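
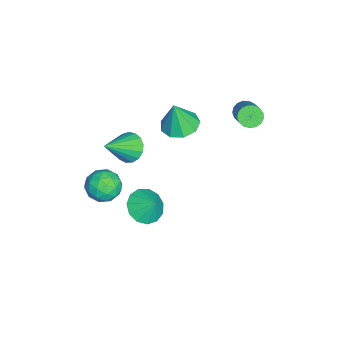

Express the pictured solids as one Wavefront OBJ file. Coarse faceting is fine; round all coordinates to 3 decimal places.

v -2.186 -2.002 -0.471
v -1.449 -1.708 -0.935
v -0.914 -3.078 0.871
v -1.51 -1.398 -0.628
v -1.727 -1.227 -0.285
v -2.049 -1.233 0.015
v -2.402 -1.415 0.204
v -2.706 -1.732 0.239
v -2.891 -2.11 0.111
v -2.915 -2.464 -0.151
v -2.772 -2.712 -0.485
v -2.494 -2.797 -0.817
v -2.147 -2.7 -1.069
v -1.808 -2.443 -1.184
v -1.556 -2.085 -1.136
v -0.231 -0.916 -3.37
v 0.65 -0.704 -3.939
v 0.231 -0.264 -2.41
v 0.262 -0.258 -4.055
v -0.283 -0.02 -3.953
v -0.812 -0.067 -3.667
v -1.156 -0.384 -3.286
v -1.207 -0.869 -2.932
v -0.948 -1.37 -2.718
v -0.461 -1.726 -2.71
v 0.098 -1.825 -2.912
v 0.553 -1.636 -3.26
v 0.758 -1.218 -3.642
v -3.833 3.779 1.639
v -3.41 3.481 1.212
v -1.765 3.864 2.575
v -2.187 4.161 3.001
v -3.407 3.788 1.122
v -1.762 4.171 2.484
v -3.501 4.094 1.15
v -1.856 4.477 2.512
v -3.671 4.327 1.289
v -2.026 4.71 2.652
v -3.878 4.434 1.509
v -2.233 4.817 2.872
v -4.075 4.392 1.759
v -2.429 4.774 3.121
v -4.216 4.208 1.981
v -2.571 4.591 3.343
v -4.269 3.927 2.125
v -2.624 4.31 3.487
v -4.223 3.611 2.157
v -2.578 3.994 3.519
v -4.087 3.334 2.071
v -2.441 3.717 3.433
v -3.893 3.159 1.886
v -2.247 3.541 3.248
v -3.685 3.125 1.644
v -2.039 3.508 3.006
v -3.511 3.241 1.401
v -1.865 3.624 2.763
v -2.95 0.532 1.099
v -1.95 0.848 1.04
v -2.75 0.228 2.861
v -2.377 1.408 1.185
v -3.071 1.558 1.289
v -3.709 1.228 1.305
v -3.992 0.573 1.224
v -3.787 -0.102 1.084
v -3.191 -0.479 0.951
v -2.482 -0.383 0.887
v -1.992 0.141 0.922
v 0.94 -2.976 0.792
v 1.402 -2.224 1.261
v 2.218 -3.156 -0.181
v 2.68 -2.404 0.288
v 2.529 -3.27 0.762
v 1.739 -3.159 1.363
v 1.881 -2.221 -0.283
v 1.091 -2.11 0.318
v 1.984 -1.758 0.596
v 2.384 -2.407 1.242
v 1.236 -2.973 -0.162
v 1.636 -3.622 0.484
v 1.059 -2.584 1.112
v 2.561 -2.796 -0.032
v 2.472 -3.305 0.247
v 2.744 -2.863 0.522
v 1.257 -3.134 1.172
v 1.529 -2.692 1.447
v 2.191 -3.307 1.154
v 2.091 -2.688 -0.367
v 2.363 -2.246 -0.092
v 0.876 -2.517 0.558
v 1.148 -2.075 0.833
v 1.429 -2.073 -0.074
v 1.673 -1.868 0.997
v 2.424 -1.974 0.425
v 1.954 -1.866 0.089
v 1.49 -1.801 0.443
v 1.908 -2.25 1.376
v 2.659 -2.355 0.804
v 2.57 -2.865 1.083
v 2.106 -2.799 1.436
v 2.25 -1.975 0.985
v 0.961 -3.025 0.276
v 1.712 -3.13 -0.296
v 1.514 -2.581 -0.356
v 1.05 -2.515 -0.003
v 1.196 -3.406 0.655
v 1.947 -3.512 0.083
v 2.13 -3.579 0.637
v 1.666 -3.514 0.991
v 1.37 -3.405 0.095
f 2 1 4
f 2 4 3
f 4 1 5
f 4 5 3
f 5 1 6
f 5 6 3
f 6 1 7
f 6 7 3
f 7 1 8
f 7 8 3
f 8 1 9
f 8 9 3
f 9 1 10
f 9 10 3
f 10 1 11
f 10 11 3
f 11 1 12
f 11 12 3
f 12 1 13
f 12 13 3
f 13 1 14
f 13 14 3
f 14 1 15
f 14 15 3
f 15 1 2
f 15 2 3
f 17 16 19
f 17 19 18
f 19 16 20
f 19 20 18
f 20 16 21
f 20 21 18
f 21 16 22
f 21 22 18
f 22 16 23
f 22 23 18
f 23 16 24
f 23 24 18
f 24 16 25
f 24 25 18
f 25 16 26
f 25 26 18
f 26 16 27
f 26 27 18
f 27 16 28
f 27 28 18
f 28 16 17
f 28 17 18
f 30 29 33
f 30 33 31
f 31 33 34
f 31 34 32
f 33 29 35
f 33 35 34
f 34 35 36
f 34 36 32
f 35 29 37
f 35 37 36
f 36 37 38
f 36 38 32
f 37 29 39
f 37 39 38
f 38 39 40
f 38 40 32
f 39 29 41
f 39 41 40
f 40 41 42
f 40 42 32
f 41 29 43
f 41 43 42
f 42 43 44
f 42 44 32
f 43 29 45
f 43 45 44
f 44 45 46
f 44 46 32
f 45 29 47
f 45 47 46
f 46 47 48
f 46 48 32
f 47 29 49
f 47 49 48
f 48 49 50
f 48 50 32
f 49 29 51
f 49 51 50
f 50 51 52
f 50 52 32
f 51 29 53
f 51 53 52
f 52 53 54
f 52 54 32
f 53 29 55
f 53 55 54
f 54 55 56
f 54 56 32
f 55 29 30
f 55 30 56
f 56 30 31
f 56 31 32
f 58 57 60
f 58 60 59
f 60 57 61
f 60 61 59
f 61 57 62
f 61 62 59
f 62 57 63
f 62 63 59
f 63 57 64
f 63 64 59
f 64 57 65
f 64 65 59
f 65 57 66
f 65 66 59
f 66 57 67
f 66 67 59
f 67 57 58
f 67 58 59
f 68 105 84
f 105 79 108
f 84 108 73
f 105 108 84
f 68 84 80
f 84 73 85
f 80 85 69
f 84 85 80
f 68 80 89
f 80 69 90
f 89 90 75
f 80 90 89
f 68 89 101
f 89 75 104
f 101 104 78
f 89 104 101
f 68 101 105
f 101 78 109
f 105 109 79
f 101 109 105
f 69 85 96
f 85 73 99
f 96 99 77
f 85 99 96
f 73 108 86
f 108 79 107
f 86 107 72
f 108 107 86
f 79 109 106
f 109 78 102
f 106 102 70
f 109 102 106
f 78 104 103
f 104 75 91
f 103 91 74
f 104 91 103
f 75 90 95
f 90 69 92
f 95 92 76
f 90 92 95
f 71 97 83
f 97 77 98
f 83 98 72
f 97 98 83
f 71 83 81
f 83 72 82
f 81 82 70
f 83 82 81
f 71 81 88
f 81 70 87
f 88 87 74
f 81 87 88
f 71 88 93
f 88 74 94
f 93 94 76
f 88 94 93
f 71 93 97
f 93 76 100
f 97 100 77
f 93 100 97
f 72 98 86
f 98 77 99
f 86 99 73
f 98 99 86
f 70 82 106
f 82 72 107
f 106 107 79
f 82 107 106
f 74 87 103
f 87 70 102
f 103 102 78
f 87 102 103
f 76 94 95
f 94 74 91
f 95 91 75
f 94 91 95
f 77 100 96
f 100 76 92
f 96 92 69
f 100 92 96



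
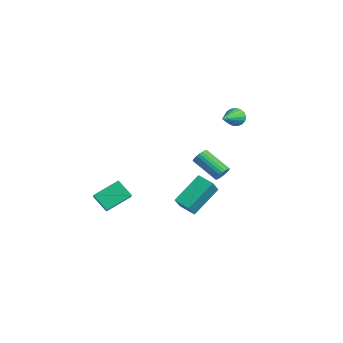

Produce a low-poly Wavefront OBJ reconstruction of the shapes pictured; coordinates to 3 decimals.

v 0.279 -0.916 -1.117
v -0.106 0.763 0.152
v -0.27 -0.281 -2.123
v -0.655 1.398 -0.854
v 1.195 -0.518 -1.366
v 0.81 1.161 -0.097
v 0.646 0.117 -2.372
v 0.261 1.796 -1.103
v -2.188 -3.83 -2.554
v -3.029 -4.217 -1.729
v -2.128 -2.343 -1.797
v -2.969 -2.73 -0.971
v -0.991 -4.37 -1.589
v -1.832 -4.757 -0.763
v -0.931 -2.883 -0.831
v -1.772 -3.27 -0.006
v -0.142 2.294 -0.225
v 0.153 2.275 0.226
v -1.283 1.627 1.137
v -1.578 1.646 0.685
v 0.073 2.469 0.238
v -1.363 1.821 1.149
v -0.04 2.637 0.179
v -1.476 1.989 1.09
v -0.169 2.753 0.059
v -1.605 2.104 0.969
v -0.293 2.798 -0.105
v -1.729 2.15 0.806
v -0.395 2.767 -0.287
v -1.831 2.119 0.624
v -0.458 2.664 -0.46
v -1.894 2.016 0.451
v -0.473 2.505 -0.597
v -1.909 1.856 0.314
v -0.437 2.313 -0.677
v -1.873 1.665 0.234
v -0.357 2.119 -0.689
v -1.793 1.471 0.222
v -0.244 1.951 -0.63
v -1.68 1.303 0.281
v -0.115 1.836 -0.509
v -1.551 1.187 0.401
v 0.009 1.79 -0.346
v -1.427 1.142 0.565
v 0.111 1.821 -0.164
v -1.325 1.173 0.747
v 0.174 1.924 0.009
v -1.262 1.276 0.92
v 0.189 2.084 0.146
v -1.247 1.435 1.057
v -1.723 3.961 3.059
v -1.463 4.373 3.458
v -0.637 2.499 3.861
v -1.706 4.273 3.606
v -1.953 4.102 3.628
v -2.148 3.898 3.52
v -2.245 3.709 3.307
v -2.222 3.577 3.036
v -2.086 3.533 2.771
v -1.866 3.588 2.572
v -1.613 3.727 2.484
v -1.386 3.92 2.528
v -1.236 4.123 2.694
v -1.198 4.288 2.943
v -1.28 4.378 3.219
f 2 4 1
f 5 2 1
f 1 4 3
f 3 5 1
f 2 8 4
f 6 2 5
f 6 8 2
f 4 8 3
f 7 5 3
f 3 8 7
f 7 6 5
f 8 6 7
f 10 12 9
f 13 10 9
f 9 12 11
f 11 13 9
f 10 16 12
f 14 10 13
f 14 16 10
f 12 16 11
f 15 13 11
f 11 16 15
f 15 14 13
f 16 14 15
f 18 17 21
f 18 21 19
f 19 21 22
f 19 22 20
f 21 17 23
f 21 23 22
f 22 23 24
f 22 24 20
f 23 17 25
f 23 25 24
f 24 25 26
f 24 26 20
f 25 17 27
f 25 27 26
f 26 27 28
f 26 28 20
f 27 17 29
f 27 29 28
f 28 29 30
f 28 30 20
f 29 17 31
f 29 31 30
f 30 31 32
f 30 32 20
f 31 17 33
f 31 33 32
f 32 33 34
f 32 34 20
f 33 17 35
f 33 35 34
f 34 35 36
f 34 36 20
f 35 17 37
f 35 37 36
f 36 37 38
f 36 38 20
f 37 17 39
f 37 39 38
f 38 39 40
f 38 40 20
f 39 17 41
f 39 41 40
f 40 41 42
f 40 42 20
f 41 17 43
f 41 43 42
f 42 43 44
f 42 44 20
f 43 17 45
f 43 45 44
f 44 45 46
f 44 46 20
f 45 17 47
f 45 47 46
f 46 47 48
f 46 48 20
f 47 17 49
f 47 49 48
f 48 49 50
f 48 50 20
f 49 17 18
f 49 18 50
f 50 18 19
f 50 19 20
f 52 51 54
f 52 54 53
f 54 51 55
f 54 55 53
f 55 51 56
f 55 56 53
f 56 51 57
f 56 57 53
f 57 51 58
f 57 58 53
f 58 51 59
f 58 59 53
f 59 51 60
f 59 60 53
f 60 51 61
f 60 61 53
f 61 51 62
f 61 62 53
f 62 51 63
f 62 63 53
f 63 51 64
f 63 64 53
f 64 51 65
f 64 65 53
f 65 51 52
f 65 52 53



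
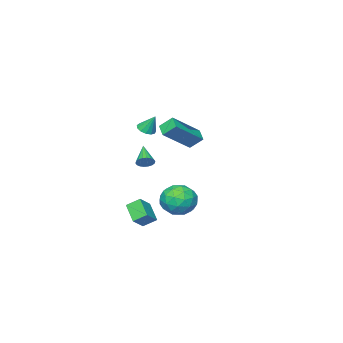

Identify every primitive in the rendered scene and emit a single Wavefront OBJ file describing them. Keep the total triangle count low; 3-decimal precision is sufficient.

v 1.86 -0.469 4.04
v 1.481 0.121 4.682
v 0.178 -0.182 2.782
v -0.201 0.408 3.424
v 2.241 0.172 3.676
v 1.862 0.762 4.318
v 0.559 0.459 2.418
v 0.18 1.049 3.06
v 1.267 -2.111 0.877
v 1.504 -2.505 0.635
v 0.553 -3.009 1.643
v 1.644 -2.463 0.814
v 1.709 -2.352 1.006
v 1.687 -2.192 1.172
v 1.581 -2.016 1.28
v 1.414 -1.859 1.307
v 1.217 -1.752 1.25
v 1.03 -1.716 1.119
v 0.89 -1.758 0.939
v 0.824 -1.87 0.747
v 0.846 -2.029 0.581
v 0.952 -2.205 0.473
v 1.12 -2.362 0.446
v 1.317 -2.469 0.503
v 1.063 -1.456 -3.208
v 0.626 -2.443 -2.448
v 1.904 -1.329 -2.559
v 1.467 -2.315 -1.799
v 1.533 -2.045 -3.701
v 1.096 -3.031 -2.941
v 2.374 -1.917 -3.052
v 1.937 -2.904 -2.292
v 1.277 -2.019 3.316
v 1.791 -2.158 3.454
v 1.163 -1.461 4.304
v 1.811 -1.887 3.303
v 1.661 -1.659 3.157
v 1.39 -1.544 3.061
v 1.082 -1.581 3.046
v 0.837 -1.756 3.117
v 0.731 -2.015 3.251
v 0.799 -2.275 3.405
v 1.018 -2.453 3.531
v 1.32 -2.494 3.589
v 1.608 -2.384 3.56
v -1.677 -2.124 -2.734
v -1.211 -2.695 -3.597
v -3.029 -3.365 -2.643
v -2.563 -3.936 -3.506
v -2.044 -3.908 -2.496
v -1.208 -3.142 -2.552
v -3.032 -2.918 -3.688
v -2.196 -2.152 -3.744
v -2.048 -3.187 -4.186
v -1.437 -3.799 -3.45
v -2.803 -2.261 -2.79
v -2.192 -2.873 -2.054
v -1.325 -2.301 -3.173
v -2.915 -3.759 -3.067
v -2.61 -3.743 -2.473
v -2.335 -4.079 -2.98
v -1.324 -2.563 -2.559
v -1.049 -2.899 -3.067
v -1.539 -3.612 -2.42
v -3.191 -3.161 -3.173
v -2.916 -3.497 -3.681
v -1.905 -1.981 -3.26
v -1.63 -2.317 -3.767
v -2.701 -2.448 -3.82
v -1.543 -2.925 -4.027
v -2.338 -3.655 -3.974
v -2.614 -3.057 -4.08
v -2.122 -2.606 -4.113
v -1.184 -3.285 -3.594
v -1.978 -4.015 -3.541
v -1.673 -3.998 -2.947
v -1.182 -3.547 -2.98
v -1.676 -3.574 -3.941
v -2.262 -2.045 -2.699
v -3.056 -2.775 -2.646
v -3.058 -2.513 -3.26
v -2.567 -2.062 -3.293
v -1.902 -2.405 -2.266
v -2.697 -3.135 -2.213
v -2.118 -3.454 -2.127
v -1.626 -3.003 -2.16
v -2.564 -2.486 -2.299
f 2 4 1
f 5 2 1
f 1 4 3
f 3 5 1
f 2 8 4
f 6 2 5
f 6 8 2
f 4 8 3
f 7 5 3
f 3 8 7
f 7 6 5
f 8 6 7
f 10 9 12
f 10 12 11
f 12 9 13
f 12 13 11
f 13 9 14
f 13 14 11
f 14 9 15
f 14 15 11
f 15 9 16
f 15 16 11
f 16 9 17
f 16 17 11
f 17 9 18
f 17 18 11
f 18 9 19
f 18 19 11
f 19 9 20
f 19 20 11
f 20 9 21
f 20 21 11
f 21 9 22
f 21 22 11
f 22 9 23
f 22 23 11
f 23 9 24
f 23 24 11
f 24 9 10
f 24 10 11
f 26 28 25
f 29 26 25
f 25 28 27
f 27 29 25
f 26 32 28
f 30 26 29
f 30 32 26
f 28 32 27
f 31 29 27
f 27 32 31
f 31 30 29
f 32 30 31
f 34 33 36
f 34 36 35
f 36 33 37
f 36 37 35
f 37 33 38
f 37 38 35
f 38 33 39
f 38 39 35
f 39 33 40
f 39 40 35
f 40 33 41
f 40 41 35
f 41 33 42
f 41 42 35
f 42 33 43
f 42 43 35
f 43 33 44
f 43 44 35
f 44 33 45
f 44 45 35
f 45 33 34
f 45 34 35
f 46 83 62
f 83 57 86
f 62 86 51
f 83 86 62
f 46 62 58
f 62 51 63
f 58 63 47
f 62 63 58
f 46 58 67
f 58 47 68
f 67 68 53
f 58 68 67
f 46 67 79
f 67 53 82
f 79 82 56
f 67 82 79
f 46 79 83
f 79 56 87
f 83 87 57
f 79 87 83
f 47 63 74
f 63 51 77
f 74 77 55
f 63 77 74
f 51 86 64
f 86 57 85
f 64 85 50
f 86 85 64
f 57 87 84
f 87 56 80
f 84 80 48
f 87 80 84
f 56 82 81
f 82 53 69
f 81 69 52
f 82 69 81
f 53 68 73
f 68 47 70
f 73 70 54
f 68 70 73
f 49 75 61
f 75 55 76
f 61 76 50
f 75 76 61
f 49 61 59
f 61 50 60
f 59 60 48
f 61 60 59
f 49 59 66
f 59 48 65
f 66 65 52
f 59 65 66
f 49 66 71
f 66 52 72
f 71 72 54
f 66 72 71
f 49 71 75
f 71 54 78
f 75 78 55
f 71 78 75
f 50 76 64
f 76 55 77
f 64 77 51
f 76 77 64
f 48 60 84
f 60 50 85
f 84 85 57
f 60 85 84
f 52 65 81
f 65 48 80
f 81 80 56
f 65 80 81
f 54 72 73
f 72 52 69
f 73 69 53
f 72 69 73
f 55 78 74
f 78 54 70
f 74 70 47
f 78 70 74



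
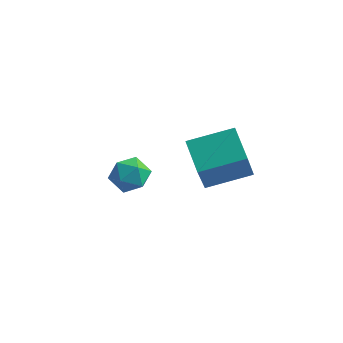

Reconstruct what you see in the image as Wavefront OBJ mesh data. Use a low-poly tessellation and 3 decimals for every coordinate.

v 0.988 -1.594 1.588
v 1.131 -2.532 3.222
v 0.125 -0.672 2.192
v 0.268 -1.61 3.827
v 2.352 -0.61 2.033
v 2.495 -1.548 3.668
v 1.489 0.312 2.638
v 1.632 -0.626 4.272
v -2.601 0.421 0.386
v -1.916 0.274 -0.06
v -3.244 -0.554 -0.28
v -2.559 -0.701 -0.726
v -2.576 -0.888 0.084
v -2.179 -0.286 0.495
v -2.981 0.006 -0.835
v -2.584 0.608 -0.424
v -2.151 0.017 -0.814
v -1.9 -0.536 -0.246
v -3.26 0.256 -0.094
v -3.009 -0.297 0.474
f 2 4 1
f 5 2 1
f 1 4 3
f 3 5 1
f 2 8 4
f 6 2 5
f 6 8 2
f 4 8 3
f 7 5 3
f 3 8 7
f 7 6 5
f 8 6 7
f 9 20 14
f 9 14 10
f 9 10 16
f 9 16 19
f 9 19 20
f 10 14 18
f 14 20 13
f 20 19 11
f 19 16 15
f 16 10 17
f 12 18 13
f 12 13 11
f 12 11 15
f 12 15 17
f 12 17 18
f 13 18 14
f 11 13 20
f 15 11 19
f 17 15 16
f 18 17 10



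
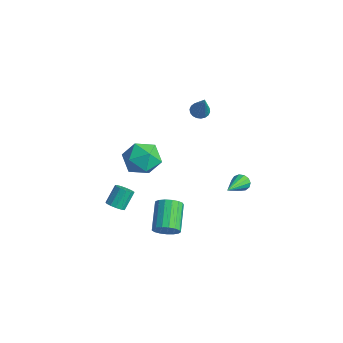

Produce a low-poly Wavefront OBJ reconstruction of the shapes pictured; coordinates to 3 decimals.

v 1.874 4.049 -2.42
v 2.258 4.073 -2.799
v 2.886 2.391 -1.5
v 2.35 4.255 -2.573
v 2.29 4.371 -2.298
v 2.099 4.385 -2.062
v 1.836 4.293 -1.94
v 1.585 4.123 -1.97
v 1.426 3.93 -2.143
v 1.409 3.775 -2.404
v 1.54 3.707 -2.671
v 1.777 3.748 -2.857
v 2.045 3.884 -2.905
v -0.973 3.374 1.983
v -0.559 3.157 1.693
v 0.013 2.966 3.697
v -0.495 3.392 1.712
v -0.525 3.624 1.784
v -0.644 3.806 1.896
v -0.828 3.903 2.025
v -1.041 3.895 2.146
v -1.24 3.784 2.234
v -1.387 3.592 2.272
v -1.451 3.357 2.253
v -1.421 3.125 2.181
v -1.302 2.942 2.069
v -1.118 2.846 1.94
v -0.905 2.854 1.819
v -0.706 2.965 1.731
v -1.262 -1.893 -3.672
v -0.761 -1.639 -3.766
v -0.976 -0.873 -2.841
v -1.478 -1.127 -2.748
v -0.976 -1.483 -3.946
v -1.192 -0.716 -3.021
v -1.282 -1.457 -4.039
v -1.498 -0.691 -3.114
v -1.582 -1.57 -4.015
v -1.798 -0.803 -3.091
v -1.78 -1.785 -3.883
v -1.996 -1.019 -2.959
v -1.814 -2.035 -3.684
v -2.03 -1.268 -2.759
v -1.672 -2.239 -3.481
v -1.888 -1.473 -2.557
v -1.401 -2.334 -3.339
v -1.616 -1.568 -2.414
v -1.085 -2.289 -3.302
v -1.3 -1.523 -2.378
v -0.825 -2.118 -3.384
v -1.041 -1.352 -2.459
v -0.704 -1.876 -3.556
v -0.92 -1.109 -2.632
v 1.884 -2.484 3.865
v 2.612 -1.983 3.239
v 3.028 -3.777 4.161
v 3.756 -3.276 3.535
v 3.479 -2.85 4.491
v 2.772 -2.05 4.308
v 2.868 -3.71 3.092
v 2.161 -2.91 2.909
v 3.22 -2.74 2.761
v 3.598 -2.209 3.626
v 2.042 -3.551 3.774
v 2.42 -3.02 4.639
v 3.906 -2.188 -1.675
v 4.443 -1.994 -1.204
v 3.311 -1.017 -0.315
v 2.774 -1.212 -0.785
v 4.458 -1.747 -1.457
v 3.326 -0.77 -0.568
v 4.347 -1.6 -1.76
v 3.215 -0.623 -0.87
v 4.135 -1.589 -2.043
v 3.002 -0.612 -1.153
v 3.87 -1.714 -2.242
v 2.738 -0.737 -1.352
v 3.613 -1.949 -2.311
v 2.481 -0.972 -1.421
v 3.424 -2.238 -2.234
v 2.292 -1.261 -1.345
v 3.345 -2.516 -2.029
v 2.213 -1.539 -1.14
v 3.395 -2.719 -1.743
v 2.262 -1.742 -0.854
v 3.562 -2.8 -1.441
v 2.429 -1.823 -0.552
v 3.807 -2.742 -1.193
v 2.675 -1.765 -0.304
v 4.076 -2.556 -1.055
v 2.943 -1.579 -0.166
v 4.305 -2.286 -1.059
v 3.173 -1.309 -0.17
f 2 1 4
f 2 4 3
f 4 1 5
f 4 5 3
f 5 1 6
f 5 6 3
f 6 1 7
f 6 7 3
f 7 1 8
f 7 8 3
f 8 1 9
f 8 9 3
f 9 1 10
f 9 10 3
f 10 1 11
f 10 11 3
f 11 1 12
f 11 12 3
f 12 1 13
f 12 13 3
f 13 1 2
f 13 2 3
f 15 14 17
f 15 17 16
f 17 14 18
f 17 18 16
f 18 14 19
f 18 19 16
f 19 14 20
f 19 20 16
f 20 14 21
f 20 21 16
f 21 14 22
f 21 22 16
f 22 14 23
f 22 23 16
f 23 14 24
f 23 24 16
f 24 14 25
f 24 25 16
f 25 14 26
f 25 26 16
f 26 14 27
f 26 27 16
f 27 14 28
f 27 28 16
f 28 14 29
f 28 29 16
f 29 14 15
f 29 15 16
f 31 30 34
f 31 34 32
f 32 34 35
f 32 35 33
f 34 30 36
f 34 36 35
f 35 36 37
f 35 37 33
f 36 30 38
f 36 38 37
f 37 38 39
f 37 39 33
f 38 30 40
f 38 40 39
f 39 40 41
f 39 41 33
f 40 30 42
f 40 42 41
f 41 42 43
f 41 43 33
f 42 30 44
f 42 44 43
f 43 44 45
f 43 45 33
f 44 30 46
f 44 46 45
f 45 46 47
f 45 47 33
f 46 30 48
f 46 48 47
f 47 48 49
f 47 49 33
f 48 30 50
f 48 50 49
f 49 50 51
f 49 51 33
f 50 30 52
f 50 52 51
f 51 52 53
f 51 53 33
f 52 30 31
f 52 31 53
f 53 31 32
f 53 32 33
f 54 65 59
f 54 59 55
f 54 55 61
f 54 61 64
f 54 64 65
f 55 59 63
f 59 65 58
f 65 64 56
f 64 61 60
f 61 55 62
f 57 63 58
f 57 58 56
f 57 56 60
f 57 60 62
f 57 62 63
f 58 63 59
f 56 58 65
f 60 56 64
f 62 60 61
f 63 62 55
f 67 66 70
f 67 70 68
f 68 70 71
f 68 71 69
f 70 66 72
f 70 72 71
f 71 72 73
f 71 73 69
f 72 66 74
f 72 74 73
f 73 74 75
f 73 75 69
f 74 66 76
f 74 76 75
f 75 76 77
f 75 77 69
f 76 66 78
f 76 78 77
f 77 78 79
f 77 79 69
f 78 66 80
f 78 80 79
f 79 80 81
f 79 81 69
f 80 66 82
f 80 82 81
f 81 82 83
f 81 83 69
f 82 66 84
f 82 84 83
f 83 84 85
f 83 85 69
f 84 66 86
f 84 86 85
f 85 86 87
f 85 87 69
f 86 66 88
f 86 88 87
f 87 88 89
f 87 89 69
f 88 66 90
f 88 90 89
f 89 90 91
f 89 91 69
f 90 66 92
f 90 92 91
f 91 92 93
f 91 93 69
f 92 66 67
f 92 67 93
f 93 67 68
f 93 68 69



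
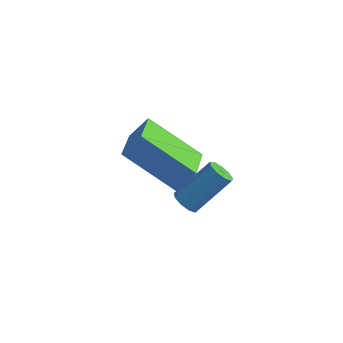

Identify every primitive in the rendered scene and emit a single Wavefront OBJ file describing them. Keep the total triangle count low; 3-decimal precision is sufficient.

v -1.184 -2.501 3.08
v -2.999 -2.567 4.285
v -1.591 -1.082 2.545
v -3.406 -1.148 3.75
v -0.714 -2.092 3.81
v -2.529 -2.158 5.015
v -1.121 -0.673 3.275
v -2.936 -0.739 4.48
v -1.826 -0.368 0.09
v -1.449 -0.29 -0.244
v -0.597 0.646 0.935
v -0.974 0.568 1.27
v -1.688 -0.037 -0.272
v -0.835 0.899 0.907
v -1.991 0.061 -0.131
v -1.139 0.997 1.049
v -2.217 -0.041 0.114
v -1.365 0.894 1.294
v -2.261 -0.297 0.348
v -1.408 0.639 1.527
v -2.101 -0.585 0.461
v -1.248 0.35 1.641
v -1.812 -0.772 0.401
v -0.96 0.163 1.58
v -1.53 -0.77 0.195
v -0.678 0.166 1.375
v -1.387 -0.579 -0.06
v -0.535 0.356 1.12
f 2 4 1
f 5 2 1
f 1 4 3
f 3 5 1
f 2 8 4
f 6 2 5
f 6 8 2
f 4 8 3
f 7 5 3
f 3 8 7
f 7 6 5
f 8 6 7
f 10 9 13
f 10 13 11
f 11 13 14
f 11 14 12
f 13 9 15
f 13 15 14
f 14 15 16
f 14 16 12
f 15 9 17
f 15 17 16
f 16 17 18
f 16 18 12
f 17 9 19
f 17 19 18
f 18 19 20
f 18 20 12
f 19 9 21
f 19 21 20
f 20 21 22
f 20 22 12
f 21 9 23
f 21 23 22
f 22 23 24
f 22 24 12
f 23 9 25
f 23 25 24
f 24 25 26
f 24 26 12
f 25 9 27
f 25 27 26
f 26 27 28
f 26 28 12
f 27 9 10
f 27 10 28
f 28 10 11
f 28 11 12



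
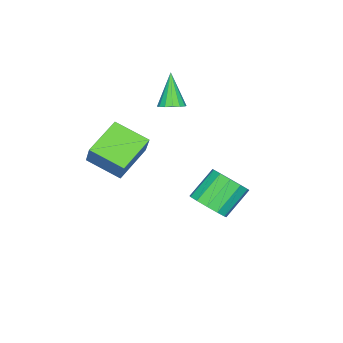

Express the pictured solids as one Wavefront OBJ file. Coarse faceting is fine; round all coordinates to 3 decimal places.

v -0.876 0.852 -1.681
v -0.114 1.211 -1.038
v -1.422 1.727 0.224
v -2.184 1.368 -0.419
v -0.269 1.67 -1.387
v -1.577 2.186 -0.125
v -0.617 1.869 -1.83
v -1.926 2.386 -0.567
v -1.048 1.745 -2.225
v -2.356 2.262 -0.963
v -1.423 1.338 -2.448
v -2.732 1.855 -1.185
v -1.625 0.776 -2.427
v -2.934 1.293 -1.165
v -1.589 0.238 -2.17
v -2.898 0.755 -0.907
v -1.327 -0.105 -1.757
v -2.635 0.412 -0.495
v -0.921 -0.144 -1.321
v -2.229 0.373 -0.058
v -0.501 0.133 -0.998
v -1.809 0.649 0.264
v -0.2 0.638 -0.893
v -1.508 1.154 0.369
v 3.091 -1.496 2.084
v 3.192 -3.227 2.784
v 1.177 -1.289 2.872
v 1.278 -3.02 3.572
v 3.662 -0.96 3.328
v 3.763 -2.691 4.028
v 1.748 -0.753 4.116
v 1.849 -2.484 4.816
v -3.116 -2.321 2.96
v -2.742 -2.913 2.964
v -3.984 -2.859 4.68
v -2.538 -2.673 3.142
v -2.489 -2.338 3.272
v -2.608 -1.999 3.318
v -2.863 -1.746 3.268
v -3.185 -1.647 3.136
v -3.489 -1.729 2.957
v -3.693 -1.97 2.778
v -3.743 -2.305 2.649
v -3.624 -2.644 2.603
v -3.369 -2.897 2.652
v -3.046 -2.995 2.785
f 2 1 5
f 2 5 3
f 3 5 6
f 3 6 4
f 5 1 7
f 5 7 6
f 6 7 8
f 6 8 4
f 7 1 9
f 7 9 8
f 8 9 10
f 8 10 4
f 9 1 11
f 9 11 10
f 10 11 12
f 10 12 4
f 11 1 13
f 11 13 12
f 12 13 14
f 12 14 4
f 13 1 15
f 13 15 14
f 14 15 16
f 14 16 4
f 15 1 17
f 15 17 16
f 16 17 18
f 16 18 4
f 17 1 19
f 17 19 18
f 18 19 20
f 18 20 4
f 19 1 21
f 19 21 20
f 20 21 22
f 20 22 4
f 21 1 23
f 21 23 22
f 22 23 24
f 22 24 4
f 23 1 2
f 23 2 24
f 24 2 3
f 24 3 4
f 26 28 25
f 29 26 25
f 25 28 27
f 27 29 25
f 26 32 28
f 30 26 29
f 30 32 26
f 28 32 27
f 31 29 27
f 27 32 31
f 31 30 29
f 32 30 31
f 34 33 36
f 34 36 35
f 36 33 37
f 36 37 35
f 37 33 38
f 37 38 35
f 38 33 39
f 38 39 35
f 39 33 40
f 39 40 35
f 40 33 41
f 40 41 35
f 41 33 42
f 41 42 35
f 42 33 43
f 42 43 35
f 43 33 44
f 43 44 35
f 44 33 45
f 44 45 35
f 45 33 46
f 45 46 35
f 46 33 34
f 46 34 35



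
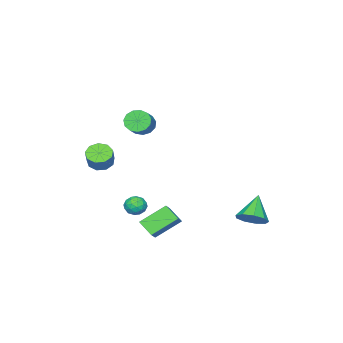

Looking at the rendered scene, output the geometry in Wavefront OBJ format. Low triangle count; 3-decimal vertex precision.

v 3.215 -3.77 -0.044
v 3.956 -4.088 -0.37
v 4.606 -3.629 0.658
v 3.865 -3.31 0.984
v 3.871 -3.532 -0.564
v 4.52 -3.073 0.464
v 3.479 -3.087 -0.515
v 4.128 -2.628 0.513
v 2.963 -2.962 -0.246
v 3.613 -2.502 0.783
v 2.566 -3.214 0.118
v 3.215 -2.755 1.146
v 2.472 -3.726 0.406
v 3.122 -3.267 1.434
v 2.726 -4.259 0.483
v 3.376 -3.8 1.512
v 3.209 -4.563 0.314
v 3.859 -4.103 1.342
v 3.695 -4.495 -0.023
v 4.345 -4.036 1.005
v 2.79 2.307 -3.584
v 2.63 1.236 -2.883
v 3.494 2.588 -2.995
v 3.334 1.517 -2.294
v 4.146 1.343 -4.746
v 3.986 0.272 -4.045
v 4.85 1.624 -4.157
v 4.69 0.553 -3.456
v -1.84 4.119 -4.647
v -1.173 3.362 -4.292
v -3.18 3.621 -3.193
v -1.037 3.995 -3.951
v -1.277 4.686 -3.935
v -1.78 5.112 -4.252
v -2.311 5.074 -4.755
v -2.622 4.589 -5.207
v -2.566 3.885 -5.397
v -2.17 3.29 -5.237
v -1.62 3.083 -4.8
v 2.324 -1.244 -3.902
v 2.733 -1.851 -4.195
v 1.427 -2.049 -3.485
v 1.836 -2.656 -3.778
v 2.113 -2.257 -3.157
v 2.667 -1.759 -3.414
v 1.493 -2.141 -4.266
v 2.047 -1.643 -4.523
v 2.219 -2.405 -4.419
v 2.603 -2.477 -3.734
v 1.557 -1.423 -3.946
v 1.941 -1.495 -3.261
v 2.607 -1.477 -4.085
v 1.553 -2.423 -3.595
v 1.715 -2.189 -3.23
v 1.956 -2.546 -3.402
v 2.569 -1.423 -3.627
v 2.809 -1.78 -3.799
v 2.445 -2.018 -3.188
v 1.351 -2.12 -3.881
v 1.591 -2.477 -4.053
v 2.204 -1.354 -4.278
v 2.445 -1.711 -4.45
v 1.715 -1.882 -4.492
v 2.546 -2.16 -4.389
v 2.018 -2.633 -4.144
v 1.817 -2.33 -4.431
v 2.143 -2.037 -4.582
v 2.771 -2.202 -3.986
v 2.244 -2.675 -3.741
v 2.407 -2.44 -3.376
v 2.732 -2.148 -3.528
v 2.469 -2.528 -4.118
v 1.916 -1.225 -3.939
v 1.389 -1.698 -3.694
v 1.428 -1.752 -4.152
v 1.753 -1.46 -4.304
v 2.142 -1.267 -3.536
v 1.614 -1.74 -3.291
v 2.017 -1.863 -3.098
v 2.343 -1.57 -3.249
v 1.691 -1.372 -3.562
v 2.084 -1.341 3.39
v 2.622 -1.873 2.981
v 3.715 -1.35 3.742
v 3.176 -0.819 4.15
v 2.609 -1.465 2.72
v 3.701 -0.942 3.48
v 2.429 -1.018 2.672
v 3.521 -0.495 3.432
v 2.139 -0.673 2.851
v 3.232 -0.151 3.611
v 1.832 -0.541 3.202
v 2.924 -0.018 3.962
v 1.605 -0.662 3.612
v 2.697 -0.14 4.372
v 1.529 -1 3.952
v 2.622 -0.477 4.712
v 1.63 -1.445 4.113
v 2.723 -0.923 4.873
v 1.875 -1.858 4.045
v 2.968 -1.335 4.805
v 2.186 -2.107 3.769
v 3.279 -1.584 4.529
v 2.465 -2.112 3.372
v 3.557 -1.59 4.133
f 2 1 5
f 2 5 3
f 3 5 6
f 3 6 4
f 5 1 7
f 5 7 6
f 6 7 8
f 6 8 4
f 7 1 9
f 7 9 8
f 8 9 10
f 8 10 4
f 9 1 11
f 9 11 10
f 10 11 12
f 10 12 4
f 11 1 13
f 11 13 12
f 12 13 14
f 12 14 4
f 13 1 15
f 13 15 14
f 14 15 16
f 14 16 4
f 15 1 17
f 15 17 16
f 16 17 18
f 16 18 4
f 17 1 19
f 17 19 18
f 18 19 20
f 18 20 4
f 19 1 2
f 19 2 20
f 20 2 3
f 20 3 4
f 22 24 21
f 25 22 21
f 21 24 23
f 23 25 21
f 22 28 24
f 26 22 25
f 26 28 22
f 24 28 23
f 27 25 23
f 23 28 27
f 27 26 25
f 28 26 27
f 30 29 32
f 30 32 31
f 32 29 33
f 32 33 31
f 33 29 34
f 33 34 31
f 34 29 35
f 34 35 31
f 35 29 36
f 35 36 31
f 36 29 37
f 36 37 31
f 37 29 38
f 37 38 31
f 38 29 39
f 38 39 31
f 39 29 30
f 39 30 31
f 40 77 56
f 77 51 80
f 56 80 45
f 77 80 56
f 40 56 52
f 56 45 57
f 52 57 41
f 56 57 52
f 40 52 61
f 52 41 62
f 61 62 47
f 52 62 61
f 40 61 73
f 61 47 76
f 73 76 50
f 61 76 73
f 40 73 77
f 73 50 81
f 77 81 51
f 73 81 77
f 41 57 68
f 57 45 71
f 68 71 49
f 57 71 68
f 45 80 58
f 80 51 79
f 58 79 44
f 80 79 58
f 51 81 78
f 81 50 74
f 78 74 42
f 81 74 78
f 50 76 75
f 76 47 63
f 75 63 46
f 76 63 75
f 47 62 67
f 62 41 64
f 67 64 48
f 62 64 67
f 43 69 55
f 69 49 70
f 55 70 44
f 69 70 55
f 43 55 53
f 55 44 54
f 53 54 42
f 55 54 53
f 43 53 60
f 53 42 59
f 60 59 46
f 53 59 60
f 43 60 65
f 60 46 66
f 65 66 48
f 60 66 65
f 43 65 69
f 65 48 72
f 69 72 49
f 65 72 69
f 44 70 58
f 70 49 71
f 58 71 45
f 70 71 58
f 42 54 78
f 54 44 79
f 78 79 51
f 54 79 78
f 46 59 75
f 59 42 74
f 75 74 50
f 59 74 75
f 48 66 67
f 66 46 63
f 67 63 47
f 66 63 67
f 49 72 68
f 72 48 64
f 68 64 41
f 72 64 68
f 83 82 86
f 83 86 84
f 84 86 87
f 84 87 85
f 86 82 88
f 86 88 87
f 87 88 89
f 87 89 85
f 88 82 90
f 88 90 89
f 89 90 91
f 89 91 85
f 90 82 92
f 90 92 91
f 91 92 93
f 91 93 85
f 92 82 94
f 92 94 93
f 93 94 95
f 93 95 85
f 94 82 96
f 94 96 95
f 95 96 97
f 95 97 85
f 96 82 98
f 96 98 97
f 97 98 99
f 97 99 85
f 98 82 100
f 98 100 99
f 99 100 101
f 99 101 85
f 100 82 102
f 100 102 101
f 101 102 103
f 101 103 85
f 102 82 104
f 102 104 103
f 103 104 105
f 103 105 85
f 104 82 83
f 104 83 105
f 105 83 84
f 105 84 85



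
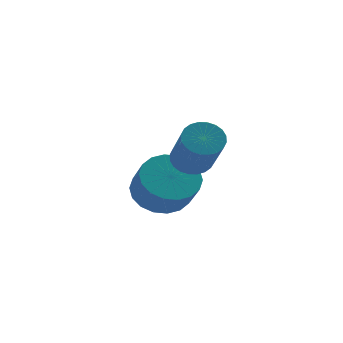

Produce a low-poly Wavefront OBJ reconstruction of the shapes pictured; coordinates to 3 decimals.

v -3.131 0.051 -0.289
v -2.506 0.737 0.134
v -2.184 -0.124 1.053
v -2.809 -0.811 0.629
v -2.9 0.815 0.345
v -2.578 -0.046 1.264
v -3.34 0.741 0.431
v -3.017 -0.12 1.35
v -3.738 0.531 0.374
v -3.416 -0.33 1.293
v -4.017 0.226 0.186
v -3.694 -0.635 1.105
v -4.119 -0.114 -0.097
v -3.797 -0.975 0.822
v -4.026 -0.422 -0.417
v -3.704 -1.283 0.502
v -3.756 -0.636 -0.713
v -3.434 -1.497 0.206
v -3.362 -0.714 -0.924
v -3.04 -1.575 -0.005
v -2.923 -0.64 -1.01
v -2.6 -1.501 -0.091
v -2.524 -0.43 -0.953
v -2.202 -1.291 -0.034
v -2.246 -0.125 -0.765
v -1.923 -0.986 0.154
v -2.143 0.215 -0.482
v -1.821 -0.646 0.437
v -2.236 0.523 -0.162
v -1.914 -0.338 0.757
v -2.176 -2.38 1.979
v -1.523 -2.194 2.017
v -1.191 -3.634 3.32
v -1.844 -3.82 3.281
v -1.631 -2.046 2.209
v -1.298 -3.486 3.512
v -1.821 -1.948 2.366
v -1.489 -3.388 3.668
v -2.066 -1.916 2.464
v -1.734 -3.356 3.766
v -2.327 -1.955 2.487
v -1.995 -3.395 3.79
v -2.566 -2.058 2.434
v -2.233 -3.498 3.736
v -2.745 -2.211 2.311
v -2.412 -3.651 3.614
v -2.837 -2.389 2.138
v -2.505 -3.829 3.44
v -2.829 -2.566 1.94
v -2.497 -4.006 3.243
v -2.722 -2.714 1.748
v -2.389 -4.154 3.051
v -2.531 -2.812 1.592
v -2.199 -4.252 2.894
v -2.286 -2.844 1.494
v -1.954 -4.284 2.796
v -2.025 -2.805 1.47
v -1.693 -4.245 2.773
v -1.787 -2.702 1.524
v -1.454 -4.142 2.826
v -1.608 -2.549 1.646
v -1.275 -3.989 2.949
v -1.515 -2.371 1.82
v -1.183 -3.811 3.122
f 2 1 5
f 2 5 3
f 3 5 6
f 3 6 4
f 5 1 7
f 5 7 6
f 6 7 8
f 6 8 4
f 7 1 9
f 7 9 8
f 8 9 10
f 8 10 4
f 9 1 11
f 9 11 10
f 10 11 12
f 10 12 4
f 11 1 13
f 11 13 12
f 12 13 14
f 12 14 4
f 13 1 15
f 13 15 14
f 14 15 16
f 14 16 4
f 15 1 17
f 15 17 16
f 16 17 18
f 16 18 4
f 17 1 19
f 17 19 18
f 18 19 20
f 18 20 4
f 19 1 21
f 19 21 20
f 20 21 22
f 20 22 4
f 21 1 23
f 21 23 22
f 22 23 24
f 22 24 4
f 23 1 25
f 23 25 24
f 24 25 26
f 24 26 4
f 25 1 27
f 25 27 26
f 26 27 28
f 26 28 4
f 27 1 29
f 27 29 28
f 28 29 30
f 28 30 4
f 29 1 2
f 29 2 30
f 30 2 3
f 30 3 4
f 32 31 35
f 32 35 33
f 33 35 36
f 33 36 34
f 35 31 37
f 35 37 36
f 36 37 38
f 36 38 34
f 37 31 39
f 37 39 38
f 38 39 40
f 38 40 34
f 39 31 41
f 39 41 40
f 40 41 42
f 40 42 34
f 41 31 43
f 41 43 42
f 42 43 44
f 42 44 34
f 43 31 45
f 43 45 44
f 44 45 46
f 44 46 34
f 45 31 47
f 45 47 46
f 46 47 48
f 46 48 34
f 47 31 49
f 47 49 48
f 48 49 50
f 48 50 34
f 49 31 51
f 49 51 50
f 50 51 52
f 50 52 34
f 51 31 53
f 51 53 52
f 52 53 54
f 52 54 34
f 53 31 55
f 53 55 54
f 54 55 56
f 54 56 34
f 55 31 57
f 55 57 56
f 56 57 58
f 56 58 34
f 57 31 59
f 57 59 58
f 58 59 60
f 58 60 34
f 59 31 61
f 59 61 60
f 60 61 62
f 60 62 34
f 61 31 63
f 61 63 62
f 62 63 64
f 62 64 34
f 63 31 32
f 63 32 64
f 64 32 33
f 64 33 34



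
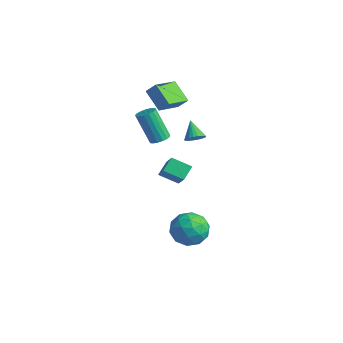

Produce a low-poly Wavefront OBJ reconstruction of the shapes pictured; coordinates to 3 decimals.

v -1.205 1.56 0.397
v -0.781 1.424 0.842
v -2.075 1.88 1.323
v -0.734 1.678 0.798
v -0.769 1.912 0.685
v -0.879 2.085 0.522
v -1.046 2.167 0.337
v -1.24 2.144 0.163
v -1.428 2.021 0.029
v -1.578 1.818 -0.041
v -1.663 1.57 -0.036
v -1.669 1.321 0.044
v -1.595 1.113 0.185
v -1.453 0.982 0.363
v -1.269 0.952 0.547
v -1.074 1.026 0.704
v -0.901 1.193 0.809
v 2.301 -1.08 -3.005
v 3.448 -1.199 -2.768
v 2.332 -2.721 -3.972
v 3.479 -2.84 -3.735
v 2.685 -2.942 -2.871
v 2.666 -1.927 -2.273
v 3.114 -1.993 -4.467
v 3.095 -0.978 -3.869
v 3.951 -1.763 -3.671
v 3.686 -2.349 -2.685
v 2.094 -1.571 -4.055
v 1.829 -2.157 -3.069
v 2.872 -0.995 -2.801
v 2.908 -2.925 -3.939
v 2.441 -2.984 -3.431
v 3.116 -3.054 -3.291
v 2.412 -1.424 -2.511
v 3.087 -1.493 -2.371
v 2.638 -2.518 -2.432
v 2.693 -2.427 -4.369
v 3.368 -2.496 -4.229
v 2.664 -0.866 -3.449
v 3.339 -0.936 -3.309
v 3.142 -1.402 -4.308
v 3.842 -1.397 -3.193
v 3.86 -2.361 -3.762
v 3.645 -1.863 -4.192
v 3.634 -1.267 -3.84
v 3.686 -1.741 -2.613
v 3.704 -2.706 -3.182
v 3.237 -2.766 -2.674
v 3.226 -2.169 -2.322
v 3.981 -2.073 -3.144
v 2.076 -1.214 -3.558
v 2.094 -2.179 -4.127
v 2.554 -1.751 -4.418
v 2.543 -1.154 -4.066
v 1.92 -1.559 -2.978
v 1.938 -2.523 -3.547
v 2.146 -2.653 -2.9
v 2.135 -2.057 -2.548
v 1.799 -1.847 -3.596
v -0.476 -1.436 1.902
v 0.063 -1.63 2.112
v -0.785 -1.978 3.968
v -1.324 -1.784 3.758
v 0.065 -1.343 2.166
v -0.782 -1.691 4.023
v -0.056 -1.078 2.161
v -0.903 -1.425 4.017
v -0.274 -0.894 2.096
v -1.121 -1.242 3.952
v -0.538 -0.835 1.986
v -1.385 -1.183 3.843
v -0.788 -0.914 1.857
v -1.635 -1.261 3.714
v -0.967 -1.112 1.739
v -1.814 -1.459 3.595
v -1.033 -1.384 1.658
v -1.88 -1.732 3.514
v -0.972 -1.669 1.632
v -1.819 -2.016 3.489
v -0.797 -1.9 1.669
v -1.644 -2.247 3.525
v -0.549 -2.025 1.758
v -1.396 -2.372 3.615
v -0.284 -2.015 1.881
v -1.131 -2.362 3.738
v -0.063 -1.872 2.009
v -0.911 -2.22 3.865
v 2.612 -3.836 1.662
v 2.383 -3.128 2.252
v 3.459 -3.138 1.153
v 3.23 -2.43 1.743
v 3.97 -4.51 2.997
v 3.741 -3.802 3.587
v 4.817 -3.812 2.488
v 4.588 -3.104 3.078
v -3.173 -0.414 4.039
v -2.661 -0.095 4.693
v -3.549 1.202 3.547
v -3.036 1.52 4.201
v -1.944 -0.42 3.079
v -1.431 -0.102 3.733
v -2.319 1.195 2.587
v -1.807 1.514 3.241
f 2 1 4
f 2 4 3
f 4 1 5
f 4 5 3
f 5 1 6
f 5 6 3
f 6 1 7
f 6 7 3
f 7 1 8
f 7 8 3
f 8 1 9
f 8 9 3
f 9 1 10
f 9 10 3
f 10 1 11
f 10 11 3
f 11 1 12
f 11 12 3
f 12 1 13
f 12 13 3
f 13 1 14
f 13 14 3
f 14 1 15
f 14 15 3
f 15 1 16
f 15 16 3
f 16 1 17
f 16 17 3
f 17 1 2
f 17 2 3
f 18 55 34
f 55 29 58
f 34 58 23
f 55 58 34
f 18 34 30
f 34 23 35
f 30 35 19
f 34 35 30
f 18 30 39
f 30 19 40
f 39 40 25
f 30 40 39
f 18 39 51
f 39 25 54
f 51 54 28
f 39 54 51
f 18 51 55
f 51 28 59
f 55 59 29
f 51 59 55
f 19 35 46
f 35 23 49
f 46 49 27
f 35 49 46
f 23 58 36
f 58 29 57
f 36 57 22
f 58 57 36
f 29 59 56
f 59 28 52
f 56 52 20
f 59 52 56
f 28 54 53
f 54 25 41
f 53 41 24
f 54 41 53
f 25 40 45
f 40 19 42
f 45 42 26
f 40 42 45
f 21 47 33
f 47 27 48
f 33 48 22
f 47 48 33
f 21 33 31
f 33 22 32
f 31 32 20
f 33 32 31
f 21 31 38
f 31 20 37
f 38 37 24
f 31 37 38
f 21 38 43
f 38 24 44
f 43 44 26
f 38 44 43
f 21 43 47
f 43 26 50
f 47 50 27
f 43 50 47
f 22 48 36
f 48 27 49
f 36 49 23
f 48 49 36
f 20 32 56
f 32 22 57
f 56 57 29
f 32 57 56
f 24 37 53
f 37 20 52
f 53 52 28
f 37 52 53
f 26 44 45
f 44 24 41
f 45 41 25
f 44 41 45
f 27 50 46
f 50 26 42
f 46 42 19
f 50 42 46
f 61 60 64
f 61 64 62
f 62 64 65
f 62 65 63
f 64 60 66
f 64 66 65
f 65 66 67
f 65 67 63
f 66 60 68
f 66 68 67
f 67 68 69
f 67 69 63
f 68 60 70
f 68 70 69
f 69 70 71
f 69 71 63
f 70 60 72
f 70 72 71
f 71 72 73
f 71 73 63
f 72 60 74
f 72 74 73
f 73 74 75
f 73 75 63
f 74 60 76
f 74 76 75
f 75 76 77
f 75 77 63
f 76 60 78
f 76 78 77
f 77 78 79
f 77 79 63
f 78 60 80
f 78 80 79
f 79 80 81
f 79 81 63
f 80 60 82
f 80 82 81
f 81 82 83
f 81 83 63
f 82 60 84
f 82 84 83
f 83 84 85
f 83 85 63
f 84 60 86
f 84 86 85
f 85 86 87
f 85 87 63
f 86 60 61
f 86 61 87
f 87 61 62
f 87 62 63
f 89 91 88
f 92 89 88
f 88 91 90
f 90 92 88
f 89 95 91
f 93 89 92
f 93 95 89
f 91 95 90
f 94 92 90
f 90 95 94
f 94 93 92
f 95 93 94
f 97 99 96
f 100 97 96
f 96 99 98
f 98 100 96
f 97 103 99
f 101 97 100
f 101 103 97
f 99 103 98
f 102 100 98
f 98 103 102
f 102 101 100
f 103 101 102



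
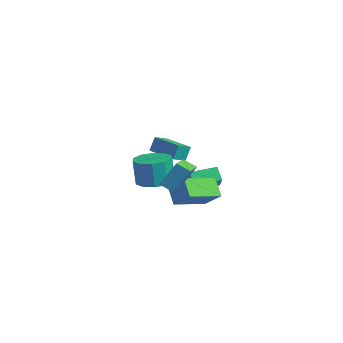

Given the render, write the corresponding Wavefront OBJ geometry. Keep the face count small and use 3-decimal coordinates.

v -4.397 0.661 -0.128
v -4.498 1.055 0.796
v -4.651 1.56 -0.539
v -4.751 1.954 0.386
v -2.509 1.186 -0.146
v -2.609 1.58 0.779
v -2.762 2.085 -0.556
v -2.863 2.479 0.368
v -0.096 -1.192 -0.278
v 0.986 -1.055 -0.135
v 0.778 -1.131 1.52
v -0.304 -1.268 1.378
v 0.696 -0.441 -0.144
v 0.487 -0.516 1.512
v 0.103 -0.113 -0.203
v -0.105 -0.188 1.452
v -0.565 -0.198 -0.292
v -0.774 -0.273 1.364
v -1.055 -0.662 -0.374
v -1.263 -0.738 1.281
v -1.178 -1.329 -0.42
v -1.386 -1.405 1.235
v -0.887 -1.944 -0.412
v -1.096 -2.019 1.244
v -0.295 -2.272 -0.352
v -0.503 -2.347 1.303
v 0.374 -2.187 -0.264
v 0.165 -2.262 1.392
v 0.863 -1.722 -0.181
v 0.655 -1.798 1.474
v 2.495 -1.888 1.13
v 2.828 -1.067 2.593
v 3.095 -1.395 0.717
v 3.428 -0.574 2.18
v 3.432 -2.786 1.42
v 3.765 -1.965 2.883
v 4.032 -2.293 1.007
v 4.365 -1.472 2.47
v 0.663 -0.832 -0.413
v 1.707 -0.423 0.554
v 0.385 1.241 -0.991
v 1.429 1.65 -0.024
v 1.591 -0.97 -1.356
v 2.635 -0.561 -0.389
v 1.313 1.103 -1.934
v 2.357 1.512 -0.967
v -1.445 1.511 -1.224
v -0.603 1.19 -0.358
v -1.086 3.034 -1.009
v -0.245 2.714 -0.142
v -0.755 1.446 -1.918
v 0.086 1.126 -1.051
v -0.397 2.97 -1.702
v 0.445 2.649 -0.836
f 2 4 1
f 5 2 1
f 1 4 3
f 3 5 1
f 2 8 4
f 6 2 5
f 6 8 2
f 4 8 3
f 7 5 3
f 3 8 7
f 7 6 5
f 8 6 7
f 10 9 13
f 10 13 11
f 11 13 14
f 11 14 12
f 13 9 15
f 13 15 14
f 14 15 16
f 14 16 12
f 15 9 17
f 15 17 16
f 16 17 18
f 16 18 12
f 17 9 19
f 17 19 18
f 18 19 20
f 18 20 12
f 19 9 21
f 19 21 20
f 20 21 22
f 20 22 12
f 21 9 23
f 21 23 22
f 22 23 24
f 22 24 12
f 23 9 25
f 23 25 24
f 24 25 26
f 24 26 12
f 25 9 27
f 25 27 26
f 26 27 28
f 26 28 12
f 27 9 29
f 27 29 28
f 28 29 30
f 28 30 12
f 29 9 10
f 29 10 30
f 30 10 11
f 30 11 12
f 32 34 31
f 35 32 31
f 31 34 33
f 33 35 31
f 32 38 34
f 36 32 35
f 36 38 32
f 34 38 33
f 37 35 33
f 33 38 37
f 37 36 35
f 38 36 37
f 40 42 39
f 43 40 39
f 39 42 41
f 41 43 39
f 40 46 42
f 44 40 43
f 44 46 40
f 42 46 41
f 45 43 41
f 41 46 45
f 45 44 43
f 46 44 45
f 48 50 47
f 51 48 47
f 47 50 49
f 49 51 47
f 48 54 50
f 52 48 51
f 52 54 48
f 50 54 49
f 53 51 49
f 49 54 53
f 53 52 51
f 54 52 53



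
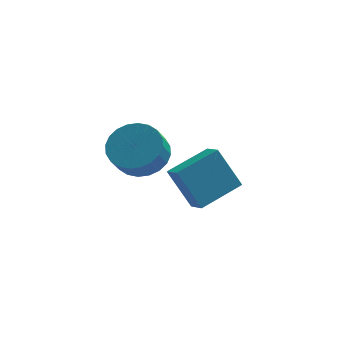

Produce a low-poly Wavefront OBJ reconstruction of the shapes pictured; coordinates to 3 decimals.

v -2.419 0.557 -0.854
v -0.866 1.673 -0.303
v -2.8 1.294 -1.274
v -1.248 2.41 -0.723
v -1.492 0.09 -2.517
v 0.06 1.206 -1.966
v -1.874 0.827 -2.937
v -0.321 1.943 -2.386
v -3.66 -1.784 1.769
v -2.639 -2.067 1.92
v -2.919 -2.638 2.743
v -3.94 -2.356 2.591
v -2.663 -1.721 2.152
v -2.943 -2.292 2.975
v -2.839 -1.384 2.326
v -3.119 -1.956 3.149
v -3.14 -1.109 2.415
v -3.42 -1.68 3.238
v -3.52 -0.936 2.405
v -3.8 -1.507 3.228
v -3.921 -0.893 2.299
v -4.201 -1.464 3.122
v -4.283 -0.985 2.112
v -4.563 -1.556 2.935
v -4.549 -1.199 1.872
v -4.83 -1.77 2.695
v -4.681 -1.502 1.617
v -4.961 -2.073 2.44
v -4.657 -1.848 1.385
v -4.937 -2.419 2.208
v -4.481 -2.184 1.211
v -4.761 -2.756 2.034
v -4.18 -2.46 1.122
v -4.46 -3.031 1.945
v -3.8 -2.633 1.132
v -4.08 -3.204 1.955
v -3.399 -2.676 1.238
v -3.679 -3.247 2.061
v -3.037 -2.584 1.425
v -3.317 -3.155 2.248
v -2.77 -2.37 1.665
v -3.051 -2.941 2.488
f 2 4 1
f 5 2 1
f 1 4 3
f 3 5 1
f 2 8 4
f 6 2 5
f 6 8 2
f 4 8 3
f 7 5 3
f 3 8 7
f 7 6 5
f 8 6 7
f 10 9 13
f 10 13 11
f 11 13 14
f 11 14 12
f 13 9 15
f 13 15 14
f 14 15 16
f 14 16 12
f 15 9 17
f 15 17 16
f 16 17 18
f 16 18 12
f 17 9 19
f 17 19 18
f 18 19 20
f 18 20 12
f 19 9 21
f 19 21 20
f 20 21 22
f 20 22 12
f 21 9 23
f 21 23 22
f 22 23 24
f 22 24 12
f 23 9 25
f 23 25 24
f 24 25 26
f 24 26 12
f 25 9 27
f 25 27 26
f 26 27 28
f 26 28 12
f 27 9 29
f 27 29 28
f 28 29 30
f 28 30 12
f 29 9 31
f 29 31 30
f 30 31 32
f 30 32 12
f 31 9 33
f 31 33 32
f 32 33 34
f 32 34 12
f 33 9 35
f 33 35 34
f 34 35 36
f 34 36 12
f 35 9 37
f 35 37 36
f 36 37 38
f 36 38 12
f 37 9 39
f 37 39 38
f 38 39 40
f 38 40 12
f 39 9 41
f 39 41 40
f 40 41 42
f 40 42 12
f 41 9 10
f 41 10 42
f 42 10 11
f 42 11 12



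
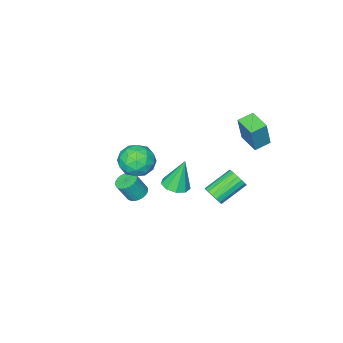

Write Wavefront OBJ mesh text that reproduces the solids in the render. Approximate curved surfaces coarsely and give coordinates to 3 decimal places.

v 2.799 0.198 -1.318
v 3.402 0.109 -1.62
v 3.984 -0.146 -0.384
v 3.381 -0.058 -0.082
v 3.407 0.369 -1.569
v 3.989 0.114 -0.333
v 3.32 0.603 -1.48
v 3.902 0.348 -0.243
v 3.154 0.776 -1.366
v 3.736 0.521 -0.129
v 2.933 0.86 -1.245
v 3.515 0.605 -0.008
v 2.693 0.844 -1.135
v 3.274 0.588 0.102
v 2.468 0.729 -1.053
v 3.049 0.474 0.184
v 2.294 0.533 -1.011
v 2.875 0.278 0.225
v 2.196 0.286 -1.016
v 2.778 0.031 0.22
v 2.191 0.026 -1.067
v 2.773 -0.229 0.169
v 2.278 -0.208 -1.157
v 2.86 -0.463 0.08
v 2.444 -0.381 -1.271
v 3.026 -0.636 -0.034
v 2.665 -0.465 -1.392
v 3.247 -0.72 -0.155
v 2.906 -0.448 -1.502
v 3.487 -0.704 -0.265
v 3.131 -0.334 -1.584
v 3.712 -0.589 -0.347
v 3.305 -0.138 -1.625
v 3.886 -0.393 -0.389
v -1.842 -1.981 -4.573
v -0.968 -1.81 -4.387
v -2.338 -1.719 -2.487
v -1.264 -1.28 -4.524
v -1.831 -1.078 -4.684
v -2.403 -1.299 -4.792
v -2.712 -1.838 -4.798
v -2.615 -2.445 -4.698
v -2.156 -2.835 -4.54
v -1.55 -2.825 -4.397
v -1.081 -2.42 -4.337
v -4.773 1.764 1.229
v -4.285 1.912 3.07
v -4.557 3.136 1.061
v -4.069 3.285 2.902
v -3.771 1.575 0.978
v -3.283 1.724 2.819
v -3.555 2.948 0.81
v -3.067 3.096 2.651
v -1.443 1.823 -2.908
v -1.079 2.159 -2.386
v -2.733 2.433 -1.409
v -3.097 2.097 -1.932
v -1.165 2.413 -2.603
v -2.819 2.686 -1.626
v -1.315 2.531 -2.889
v -2.968 2.805 -1.913
v -1.494 2.488 -3.181
v -3.148 2.761 -2.204
v -1.661 2.292 -3.409
v -3.315 2.566 -2.433
v -1.779 1.989 -3.523
v -3.433 2.262 -2.547
v -1.82 1.648 -3.496
v -3.473 1.921 -2.52
v -1.774 1.347 -3.335
v -3.428 1.62 -2.358
v -1.652 1.155 -3.075
v -3.306 1.429 -2.099
v -1.483 1.116 -2.778
v -3.137 1.39 -1.801
v -1.305 1.24 -2.51
v -2.958 1.513 -1.533
v -1.158 1.497 -2.334
v -2.812 1.77 -1.357
v -1.076 1.828 -2.289
v -2.73 2.102 -1.312
v 3.904 2.313 3.037
v 4.661 1.705 2.468
v 2.719 0.935 2.932
v 3.476 0.327 2.363
v 3.644 0.559 3.451
v 4.376 1.411 3.516
v 3.004 1.229 1.884
v 3.736 2.081 1.949
v 4.105 1.036 1.756
v 4.5 0.622 2.724
v 2.88 2.018 2.676
v 3.275 1.604 3.644
v 4.386 2.13 2.762
v 2.994 0.51 2.638
v 3.092 0.646 3.278
v 3.537 0.289 2.943
v 4.219 1.957 3.378
v 4.664 1.6 3.043
v 4.066 0.926 3.621
v 2.716 1.04 2.357
v 3.161 0.683 2.022
v 3.843 2.351 2.457
v 4.288 1.994 2.122
v 3.314 1.714 1.779
v 4.504 1.379 2.009
v 3.808 0.569 1.947
v 3.531 1.099 1.665
v 3.961 1.6 1.703
v 4.737 1.136 2.578
v 4.041 0.326 2.516
v 4.139 0.462 3.156
v 4.57 0.963 3.194
v 4.41 0.742 2.159
v 3.339 2.314 2.884
v 2.643 1.504 2.822
v 2.81 1.677 2.206
v 3.241 2.178 2.244
v 3.572 2.071 3.453
v 2.876 1.261 3.391
v 3.419 1.04 3.697
v 3.849 1.541 3.735
v 2.97 1.898 3.241
f 2 1 5
f 2 5 3
f 3 5 6
f 3 6 4
f 5 1 7
f 5 7 6
f 6 7 8
f 6 8 4
f 7 1 9
f 7 9 8
f 8 9 10
f 8 10 4
f 9 1 11
f 9 11 10
f 10 11 12
f 10 12 4
f 11 1 13
f 11 13 12
f 12 13 14
f 12 14 4
f 13 1 15
f 13 15 14
f 14 15 16
f 14 16 4
f 15 1 17
f 15 17 16
f 16 17 18
f 16 18 4
f 17 1 19
f 17 19 18
f 18 19 20
f 18 20 4
f 19 1 21
f 19 21 20
f 20 21 22
f 20 22 4
f 21 1 23
f 21 23 22
f 22 23 24
f 22 24 4
f 23 1 25
f 23 25 24
f 24 25 26
f 24 26 4
f 25 1 27
f 25 27 26
f 26 27 28
f 26 28 4
f 27 1 29
f 27 29 28
f 28 29 30
f 28 30 4
f 29 1 31
f 29 31 30
f 30 31 32
f 30 32 4
f 31 1 33
f 31 33 32
f 32 33 34
f 32 34 4
f 33 1 2
f 33 2 34
f 34 2 3
f 34 3 4
f 36 35 38
f 36 38 37
f 38 35 39
f 38 39 37
f 39 35 40
f 39 40 37
f 40 35 41
f 40 41 37
f 41 35 42
f 41 42 37
f 42 35 43
f 42 43 37
f 43 35 44
f 43 44 37
f 44 35 45
f 44 45 37
f 45 35 36
f 45 36 37
f 47 49 46
f 50 47 46
f 46 49 48
f 48 50 46
f 47 53 49
f 51 47 50
f 51 53 47
f 49 53 48
f 52 50 48
f 48 53 52
f 52 51 50
f 53 51 52
f 55 54 58
f 55 58 56
f 56 58 59
f 56 59 57
f 58 54 60
f 58 60 59
f 59 60 61
f 59 61 57
f 60 54 62
f 60 62 61
f 61 62 63
f 61 63 57
f 62 54 64
f 62 64 63
f 63 64 65
f 63 65 57
f 64 54 66
f 64 66 65
f 65 66 67
f 65 67 57
f 66 54 68
f 66 68 67
f 67 68 69
f 67 69 57
f 68 54 70
f 68 70 69
f 69 70 71
f 69 71 57
f 70 54 72
f 70 72 71
f 71 72 73
f 71 73 57
f 72 54 74
f 72 74 73
f 73 74 75
f 73 75 57
f 74 54 76
f 74 76 75
f 75 76 77
f 75 77 57
f 76 54 78
f 76 78 77
f 77 78 79
f 77 79 57
f 78 54 80
f 78 80 79
f 79 80 81
f 79 81 57
f 80 54 55
f 80 55 81
f 81 55 56
f 81 56 57
f 82 119 98
f 119 93 122
f 98 122 87
f 119 122 98
f 82 98 94
f 98 87 99
f 94 99 83
f 98 99 94
f 82 94 103
f 94 83 104
f 103 104 89
f 94 104 103
f 82 103 115
f 103 89 118
f 115 118 92
f 103 118 115
f 82 115 119
f 115 92 123
f 119 123 93
f 115 123 119
f 83 99 110
f 99 87 113
f 110 113 91
f 99 113 110
f 87 122 100
f 122 93 121
f 100 121 86
f 122 121 100
f 93 123 120
f 123 92 116
f 120 116 84
f 123 116 120
f 92 118 117
f 118 89 105
f 117 105 88
f 118 105 117
f 89 104 109
f 104 83 106
f 109 106 90
f 104 106 109
f 85 111 97
f 111 91 112
f 97 112 86
f 111 112 97
f 85 97 95
f 97 86 96
f 95 96 84
f 97 96 95
f 85 95 102
f 95 84 101
f 102 101 88
f 95 101 102
f 85 102 107
f 102 88 108
f 107 108 90
f 102 108 107
f 85 107 111
f 107 90 114
f 111 114 91
f 107 114 111
f 86 112 100
f 112 91 113
f 100 113 87
f 112 113 100
f 84 96 120
f 96 86 121
f 120 121 93
f 96 121 120
f 88 101 117
f 101 84 116
f 117 116 92
f 101 116 117
f 90 108 109
f 108 88 105
f 109 105 89
f 108 105 109
f 91 114 110
f 114 90 106
f 110 106 83
f 114 106 110



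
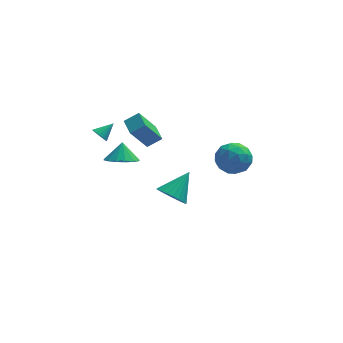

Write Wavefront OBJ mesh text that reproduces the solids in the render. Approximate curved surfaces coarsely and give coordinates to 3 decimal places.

v -4.025 2.54 1.147
v -3.841 2.806 0.69
v -3.215 3.02 1.753
v -4.007 2.966 0.785
v -4.176 3.042 0.951
v -4.316 3.018 1.156
v -4.398 2.9 1.36
v -4.406 2.71 1.521
v -4.338 2.487 1.608
v -4.209 2.274 1.604
v -4.043 2.113 1.51
v -3.874 2.038 1.343
v -3.735 2.061 1.138
v -3.653 2.18 0.935
v -3.645 2.369 0.773
v -3.712 2.593 0.686
v -2.329 2.558 1.221
v -1.475 2.671 1.766
v -2.604 3.689 1.415
v -1.749 3.803 1.96
v -1.351 3.077 -0.42
v -0.496 3.191 0.125
v -1.625 4.209 -0.226
v -0.771 4.322 0.319
v -2.984 -0.474 1.356
v -2.224 0.044 0.989
v -2.896 0.114 2.364
v -2.641 0.316 0.867
v -3.15 0.376 0.875
v -3.614 0.209 1.013
v -3.909 -0.142 1.243
v -3.957 -0.581 1.503
v -3.743 -0.991 1.723
v -3.327 -1.263 1.845
v -2.818 -1.323 1.836
v -2.353 -1.156 1.699
v -2.058 -0.806 1.469
v -2.01 -0.366 1.209
v -0.595 -4.011 1.042
v -0.034 -4.733 1.145
v 0.435 -3.049 2.178
v 0.118 -4.565 0.866
v 0.161 -4.314 0.613
v 0.089 -4.016 0.426
v -0.087 -3.717 0.333
v -0.34 -3.463 0.348
v -0.632 -3.293 0.468
v -0.919 -3.232 0.676
v -1.156 -3.289 0.939
v -1.307 -3.457 1.218
v -1.35 -3.708 1.47
v -1.279 -4.006 1.657
v -1.102 -4.305 1.751
v -0.849 -4.559 1.736
v -0.557 -4.729 1.616
v -0.271 -4.79 1.408
v 3.209 2.245 -1.425
v 4.058 2.407 -0.688
v 2.642 0.793 -0.452
v 3.491 0.955 0.285
v 2.634 1.699 0.233
v 2.985 2.596 -0.368
v 3.715 0.604 -0.772
v 4.066 1.501 -1.373
v 4.371 1.392 -0.284
v 3.703 2.069 0.337
v 2.997 1.131 -1.477
v 2.329 1.808 -0.856
v 3.684 2.453 -1.142
v 3.016 0.747 0.002
v 2.513 1.184 -0.029
v 3.012 1.279 0.404
v 3.053 2.565 -0.954
v 3.552 2.66 -0.521
v 2.715 2.244 0.021
v 3.148 0.54 -0.619
v 3.647 0.635 -0.186
v 3.688 1.921 -1.544
v 4.187 2.016 -1.111
v 3.985 0.956 -1.161
v 4.366 1.952 -0.471
v 4.033 1.099 0.1
v 4.164 0.892 -0.521
v 4.371 1.42 -0.874
v 3.974 2.35 -0.106
v 3.64 1.496 0.465
v 3.137 1.934 0.435
v 3.343 2.461 0.082
v 4.157 1.754 0.131
v 3.06 1.704 -1.605
v 2.726 0.85 -1.034
v 3.357 0.739 -1.222
v 3.563 1.266 -1.575
v 2.667 2.101 -1.24
v 2.334 1.248 -0.669
v 2.329 1.78 -0.266
v 2.536 2.308 -0.619
v 2.543 1.446 -1.271
f 2 1 4
f 2 4 3
f 4 1 5
f 4 5 3
f 5 1 6
f 5 6 3
f 6 1 7
f 6 7 3
f 7 1 8
f 7 8 3
f 8 1 9
f 8 9 3
f 9 1 10
f 9 10 3
f 10 1 11
f 10 11 3
f 11 1 12
f 11 12 3
f 12 1 13
f 12 13 3
f 13 1 14
f 13 14 3
f 14 1 15
f 14 15 3
f 15 1 16
f 15 16 3
f 16 1 2
f 16 2 3
f 18 20 17
f 21 18 17
f 17 20 19
f 19 21 17
f 18 24 20
f 22 18 21
f 22 24 18
f 20 24 19
f 23 21 19
f 19 24 23
f 23 22 21
f 24 22 23
f 26 25 28
f 26 28 27
f 28 25 29
f 28 29 27
f 29 25 30
f 29 30 27
f 30 25 31
f 30 31 27
f 31 25 32
f 31 32 27
f 32 25 33
f 32 33 27
f 33 25 34
f 33 34 27
f 34 25 35
f 34 35 27
f 35 25 36
f 35 36 27
f 36 25 37
f 36 37 27
f 37 25 38
f 37 38 27
f 38 25 26
f 38 26 27
f 40 39 42
f 40 42 41
f 42 39 43
f 42 43 41
f 43 39 44
f 43 44 41
f 44 39 45
f 44 45 41
f 45 39 46
f 45 46 41
f 46 39 47
f 46 47 41
f 47 39 48
f 47 48 41
f 48 39 49
f 48 49 41
f 49 39 50
f 49 50 41
f 50 39 51
f 50 51 41
f 51 39 52
f 51 52 41
f 52 39 53
f 52 53 41
f 53 39 54
f 53 54 41
f 54 39 55
f 54 55 41
f 55 39 56
f 55 56 41
f 56 39 40
f 56 40 41
f 57 94 73
f 94 68 97
f 73 97 62
f 94 97 73
f 57 73 69
f 73 62 74
f 69 74 58
f 73 74 69
f 57 69 78
f 69 58 79
f 78 79 64
f 69 79 78
f 57 78 90
f 78 64 93
f 90 93 67
f 78 93 90
f 57 90 94
f 90 67 98
f 94 98 68
f 90 98 94
f 58 74 85
f 74 62 88
f 85 88 66
f 74 88 85
f 62 97 75
f 97 68 96
f 75 96 61
f 97 96 75
f 68 98 95
f 98 67 91
f 95 91 59
f 98 91 95
f 67 93 92
f 93 64 80
f 92 80 63
f 93 80 92
f 64 79 84
f 79 58 81
f 84 81 65
f 79 81 84
f 60 86 72
f 86 66 87
f 72 87 61
f 86 87 72
f 60 72 70
f 72 61 71
f 70 71 59
f 72 71 70
f 60 70 77
f 70 59 76
f 77 76 63
f 70 76 77
f 60 77 82
f 77 63 83
f 82 83 65
f 77 83 82
f 60 82 86
f 82 65 89
f 86 89 66
f 82 89 86
f 61 87 75
f 87 66 88
f 75 88 62
f 87 88 75
f 59 71 95
f 71 61 96
f 95 96 68
f 71 96 95
f 63 76 92
f 76 59 91
f 92 91 67
f 76 91 92
f 65 83 84
f 83 63 80
f 84 80 64
f 83 80 84
f 66 89 85
f 89 65 81
f 85 81 58
f 89 81 85



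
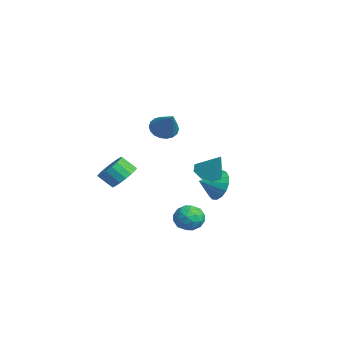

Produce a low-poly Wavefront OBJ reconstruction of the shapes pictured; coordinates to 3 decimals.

v -3.784 -1.471 -2.636
v -3.304 -0.965 -1.962
v -3.616 -1.723 -1.17
v -4.096 -2.229 -1.844
v -3.699 -0.79 -1.95
v -4.011 -1.548 -1.158
v -4.11 -0.75 -2.075
v -4.422 -1.508 -1.283
v -4.457 -0.853 -2.31
v -4.769 -1.611 -1.518
v -4.671 -1.079 -2.61
v -4.983 -1.837 -1.818
v -4.709 -1.382 -2.915
v -5.021 -2.14 -2.123
v -4.564 -1.702 -3.165
v -4.876 -2.461 -2.373
v -4.264 -1.977 -3.31
v -4.576 -2.735 -2.518
v -3.869 -2.152 -3.322
v -4.181 -2.91 -2.53
v -3.458 -2.192 -3.197
v -3.77 -2.95 -2.405
v -3.111 -2.089 -2.962
v -3.423 -2.847 -2.17
v -2.897 -1.863 -2.662
v -3.209 -2.621 -1.87
v -2.859 -1.56 -2.357
v -3.171 -2.318 -1.565
v -3.004 -1.239 -2.107
v -3.316 -1.998 -1.315
v -3.903 3.895 -3.699
v -3.3 4.332 -2.889
v -3.697 2.725 -3.221
v -3.789 4.326 -2.693
v -4.303 4.221 -2.728
v -4.726 4.041 -2.984
v -4.961 3.828 -3.405
v -4.953 3.63 -3.893
v -4.705 3.493 -4.336
v -4.273 3.448 -4.634
v -3.756 3.505 -4.717
v -3.273 3.651 -4.567
v -2.934 3.853 -4.218
v -2.818 4.065 -3.75
v -2.95 4.238 -3.271
v 2.722 1.052 -3.812
v 3.449 1.292 -3.35
v 2.691 -0.212 -3.11
v 3.418 0.028 -2.648
v 2.64 0.443 -2.504
v 2.659 1.224 -2.937
v 3.481 -0.144 -3.523
v 3.5 0.637 -3.956
v 3.918 0.552 -3.171
v 3.397 0.915 -2.541
v 2.743 0.165 -3.919
v 2.222 0.528 -3.289
v 3.088 1.283 -3.642
v 3.052 -0.203 -2.818
v 2.594 0.041 -2.733
v 3.021 0.181 -2.461
v 2.624 1.243 -3.4
v 3.051 1.384 -3.128
v 2.575 0.885 -2.631
v 3.089 -0.304 -3.332
v 3.516 -0.163 -3.06
v 3.119 0.899 -3.999
v 3.546 1.039 -3.727
v 3.565 0.195 -3.829
v 3.791 0.989 -3.265
v 3.773 0.246 -2.853
v 3.81 0.145 -3.367
v 3.821 0.605 -3.622
v 3.485 1.202 -2.895
v 3.467 0.459 -2.483
v 3.009 0.703 -2.398
v 3.021 1.162 -2.653
v 3.761 0.767 -2.79
v 2.673 0.621 -3.977
v 2.655 -0.122 -3.565
v 3.119 -0.082 -3.807
v 3.131 0.377 -4.062
v 2.367 0.834 -3.607
v 2.349 0.091 -3.195
v 2.319 0.475 -2.838
v 2.33 0.935 -3.093
v 2.379 0.313 -3.67
v -1.568 0.259 1.695
v -1.026 0.297 1.068
v -0.112 0.441 2.965
v -1.116 0.652 1.121
v -1.295 0.928 1.287
v -1.529 1.072 1.534
v -1.77 1.055 1.813
v -1.971 0.881 2.069
v -2.093 0.583 2.251
v -2.11 0.221 2.323
v -2.02 -0.133 2.27
v -1.841 -0.41 2.104
v -1.607 -0.554 1.857
v -1.366 -0.537 1.578
v -1.165 -0.363 1.322
v -1.043 -0.065 1.14
v 1.616 1.891 -0.572
v 1.983 2.507 -1.028
v 2.424 2.389 0.752
v 1.423 2.698 -0.758
v 0.976 2.416 -0.379
v 0.903 1.827 -0.113
v 1.248 1.275 -0.117
v 1.808 1.084 -0.387
v 2.256 1.366 -0.766
v 2.328 1.956 -1.032
f 2 1 5
f 2 5 3
f 3 5 6
f 3 6 4
f 5 1 7
f 5 7 6
f 6 7 8
f 6 8 4
f 7 1 9
f 7 9 8
f 8 9 10
f 8 10 4
f 9 1 11
f 9 11 10
f 10 11 12
f 10 12 4
f 11 1 13
f 11 13 12
f 12 13 14
f 12 14 4
f 13 1 15
f 13 15 14
f 14 15 16
f 14 16 4
f 15 1 17
f 15 17 16
f 16 17 18
f 16 18 4
f 17 1 19
f 17 19 18
f 18 19 20
f 18 20 4
f 19 1 21
f 19 21 20
f 20 21 22
f 20 22 4
f 21 1 23
f 21 23 22
f 22 23 24
f 22 24 4
f 23 1 25
f 23 25 24
f 24 25 26
f 24 26 4
f 25 1 27
f 25 27 26
f 26 27 28
f 26 28 4
f 27 1 29
f 27 29 28
f 28 29 30
f 28 30 4
f 29 1 2
f 29 2 30
f 30 2 3
f 30 3 4
f 32 31 34
f 32 34 33
f 34 31 35
f 34 35 33
f 35 31 36
f 35 36 33
f 36 31 37
f 36 37 33
f 37 31 38
f 37 38 33
f 38 31 39
f 38 39 33
f 39 31 40
f 39 40 33
f 40 31 41
f 40 41 33
f 41 31 42
f 41 42 33
f 42 31 43
f 42 43 33
f 43 31 44
f 43 44 33
f 44 31 45
f 44 45 33
f 45 31 32
f 45 32 33
f 46 83 62
f 83 57 86
f 62 86 51
f 83 86 62
f 46 62 58
f 62 51 63
f 58 63 47
f 62 63 58
f 46 58 67
f 58 47 68
f 67 68 53
f 58 68 67
f 46 67 79
f 67 53 82
f 79 82 56
f 67 82 79
f 46 79 83
f 79 56 87
f 83 87 57
f 79 87 83
f 47 63 74
f 63 51 77
f 74 77 55
f 63 77 74
f 51 86 64
f 86 57 85
f 64 85 50
f 86 85 64
f 57 87 84
f 87 56 80
f 84 80 48
f 87 80 84
f 56 82 81
f 82 53 69
f 81 69 52
f 82 69 81
f 53 68 73
f 68 47 70
f 73 70 54
f 68 70 73
f 49 75 61
f 75 55 76
f 61 76 50
f 75 76 61
f 49 61 59
f 61 50 60
f 59 60 48
f 61 60 59
f 49 59 66
f 59 48 65
f 66 65 52
f 59 65 66
f 49 66 71
f 66 52 72
f 71 72 54
f 66 72 71
f 49 71 75
f 71 54 78
f 75 78 55
f 71 78 75
f 50 76 64
f 76 55 77
f 64 77 51
f 76 77 64
f 48 60 84
f 60 50 85
f 84 85 57
f 60 85 84
f 52 65 81
f 65 48 80
f 81 80 56
f 65 80 81
f 54 72 73
f 72 52 69
f 73 69 53
f 72 69 73
f 55 78 74
f 78 54 70
f 74 70 47
f 78 70 74
f 89 88 91
f 89 91 90
f 91 88 92
f 91 92 90
f 92 88 93
f 92 93 90
f 93 88 94
f 93 94 90
f 94 88 95
f 94 95 90
f 95 88 96
f 95 96 90
f 96 88 97
f 96 97 90
f 97 88 98
f 97 98 90
f 98 88 99
f 98 99 90
f 99 88 100
f 99 100 90
f 100 88 101
f 100 101 90
f 101 88 102
f 101 102 90
f 102 88 103
f 102 103 90
f 103 88 89
f 103 89 90
f 105 104 107
f 105 107 106
f 107 104 108
f 107 108 106
f 108 104 109
f 108 109 106
f 109 104 110
f 109 110 106
f 110 104 111
f 110 111 106
f 111 104 112
f 111 112 106
f 112 104 113
f 112 113 106
f 113 104 105
f 113 105 106



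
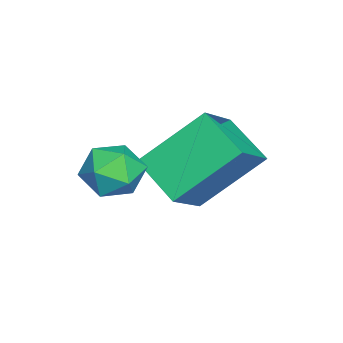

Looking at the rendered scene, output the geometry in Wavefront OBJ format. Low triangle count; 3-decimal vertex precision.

v 3.882 2.05 -3.917
v 4.384 2.104 -3.284
v 3.256 1.056 -3.336
v 3.758 1.11 -2.703
v 3.219 1.698 -2.843
v 3.606 2.312 -3.202
v 4.034 0.848 -3.418
v 4.421 1.462 -3.777
v 4.478 1.361 -2.976
v 3.974 1.886 -2.621
v 3.666 1.274 -3.999
v 3.162 1.799 -3.644
v 2.695 1.815 -3.662
v 2.043 3.219 -2.257
v 1.525 2.149 -4.539
v 0.873 3.553 -3.134
v 3.487 2.847 -4.326
v 2.835 4.251 -2.921
v 2.317 3.181 -5.203
v 1.665 4.585 -3.798
f 1 12 6
f 1 6 2
f 1 2 8
f 1 8 11
f 1 11 12
f 2 6 10
f 6 12 5
f 12 11 3
f 11 8 7
f 8 2 9
f 4 10 5
f 4 5 3
f 4 3 7
f 4 7 9
f 4 9 10
f 5 10 6
f 3 5 12
f 7 3 11
f 9 7 8
f 10 9 2
f 14 16 13
f 17 14 13
f 13 16 15
f 15 17 13
f 14 20 16
f 18 14 17
f 18 20 14
f 16 20 15
f 19 17 15
f 15 20 19
f 19 18 17
f 20 18 19



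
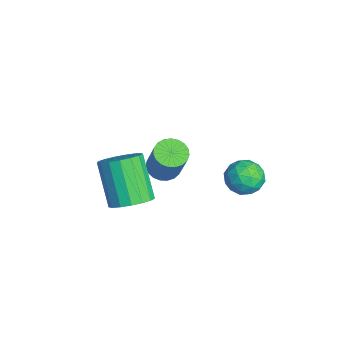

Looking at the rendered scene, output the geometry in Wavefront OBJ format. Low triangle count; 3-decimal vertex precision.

v 1.578 4.046 0.919
v 2.313 4.163 0.485
v 2.287 3.437 1.955
v 3.022 3.554 1.521
v 2.602 4.233 1.848
v 2.164 4.609 1.207
v 2.436 2.991 1.233
v 1.998 3.367 0.592
v 2.844 3.511 0.678
v 2.946 4.278 1.059
v 1.654 3.322 1.381
v 1.756 4.089 1.762
v 1.883 4.158 0.611
v 2.717 3.442 1.829
v 2.47 3.841 2.021
v 2.902 3.91 1.766
v 1.795 4.42 1.036
v 2.228 4.488 0.78
v 2.397 4.529 1.582
v 2.372 3.112 1.66
v 2.805 3.18 1.404
v 1.698 3.69 0.674
v 2.13 3.759 0.419
v 2.203 3.071 0.858
v 2.627 3.844 0.469
v 3.044 3.486 1.079
v 2.7 3.155 0.909
v 2.442 3.376 0.533
v 2.688 4.294 0.693
v 3.104 3.937 1.302
v 2.857 4.335 1.494
v 2.6 4.556 1.118
v 3 3.911 0.807
v 1.496 3.663 1.138
v 1.912 3.306 1.747
v 2 3.044 1.322
v 1.743 3.265 0.946
v 1.556 4.114 1.361
v 1.973 3.756 1.971
v 2.158 4.224 1.907
v 1.9 4.445 1.531
v 1.6 3.689 1.633
v -1.38 1.312 -1.033
v -0.9 0.801 -1.238
v -0.021 0.957 0.428
v -0.5 1.468 0.633
v -0.766 1.056 -1.333
v 0.114 1.212 0.333
v -0.737 1.355 -1.376
v 0.142 1.511 0.289
v -0.82 1.647 -1.36
v 0.06 1.803 0.306
v -0.999 1.88 -1.287
v -0.12 2.037 0.378
v -1.244 2.016 -1.17
v -0.365 2.172 0.495
v -1.513 2.03 -1.03
v -0.634 2.186 0.636
v -1.759 1.919 -0.89
v -0.879 2.075 0.776
v -1.939 1.704 -0.774
v -1.059 1.86 0.891
v -2.022 1.421 -0.704
v -1.143 1.577 0.962
v -1.995 1.119 -0.69
v -1.115 1.275 0.976
v -1.861 0.85 -0.736
v -0.981 1.006 0.93
v -1.644 0.661 -0.832
v -0.764 0.818 0.833
v -1.381 0.585 -0.964
v -0.501 0.741 0.702
v -1.118 0.635 -1.108
v -0.238 0.791 0.558
v 3.496 -0.811 1.618
v 4.206 -0.933 2.141
v 2.974 -1.15 3.765
v 2.264 -1.029 3.242
v 4.144 -0.511 2.15
v 2.911 -0.728 3.774
v 3.933 -0.159 2.037
v 2.7 -0.376 3.661
v 3.622 0.044 1.828
v 2.389 -0.173 3.452
v 3.283 0.051 1.571
v 2.05 -0.166 3.195
v 2.992 -0.139 1.325
v 1.759 -0.357 2.948
v 2.817 -0.484 1.146
v 1.584 -0.701 2.769
v 2.797 -0.904 1.075
v 1.565 -1.121 2.699
v 2.938 -1.302 1.129
v 1.705 -1.519 2.752
v 3.207 -1.588 1.294
v 1.974 -1.805 2.918
v 3.542 -1.696 1.534
v 2.309 -1.913 3.158
v 3.866 -1.602 1.793
v 2.634 -1.819 3.417
v 4.106 -1.326 2.012
v 2.873 -1.543 3.636
f 1 38 17
f 38 12 41
f 17 41 6
f 38 41 17
f 1 17 13
f 17 6 18
f 13 18 2
f 17 18 13
f 1 13 22
f 13 2 23
f 22 23 8
f 13 23 22
f 1 22 34
f 22 8 37
f 34 37 11
f 22 37 34
f 1 34 38
f 34 11 42
f 38 42 12
f 34 42 38
f 2 18 29
f 18 6 32
f 29 32 10
f 18 32 29
f 6 41 19
f 41 12 40
f 19 40 5
f 41 40 19
f 12 42 39
f 42 11 35
f 39 35 3
f 42 35 39
f 11 37 36
f 37 8 24
f 36 24 7
f 37 24 36
f 8 23 28
f 23 2 25
f 28 25 9
f 23 25 28
f 4 30 16
f 30 10 31
f 16 31 5
f 30 31 16
f 4 16 14
f 16 5 15
f 14 15 3
f 16 15 14
f 4 14 21
f 14 3 20
f 21 20 7
f 14 20 21
f 4 21 26
f 21 7 27
f 26 27 9
f 21 27 26
f 4 26 30
f 26 9 33
f 30 33 10
f 26 33 30
f 5 31 19
f 31 10 32
f 19 32 6
f 31 32 19
f 3 15 39
f 15 5 40
f 39 40 12
f 15 40 39
f 7 20 36
f 20 3 35
f 36 35 11
f 20 35 36
f 9 27 28
f 27 7 24
f 28 24 8
f 27 24 28
f 10 33 29
f 33 9 25
f 29 25 2
f 33 25 29
f 44 43 47
f 44 47 45
f 45 47 48
f 45 48 46
f 47 43 49
f 47 49 48
f 48 49 50
f 48 50 46
f 49 43 51
f 49 51 50
f 50 51 52
f 50 52 46
f 51 43 53
f 51 53 52
f 52 53 54
f 52 54 46
f 53 43 55
f 53 55 54
f 54 55 56
f 54 56 46
f 55 43 57
f 55 57 56
f 56 57 58
f 56 58 46
f 57 43 59
f 57 59 58
f 58 59 60
f 58 60 46
f 59 43 61
f 59 61 60
f 60 61 62
f 60 62 46
f 61 43 63
f 61 63 62
f 62 63 64
f 62 64 46
f 63 43 65
f 63 65 64
f 64 65 66
f 64 66 46
f 65 43 67
f 65 67 66
f 66 67 68
f 66 68 46
f 67 43 69
f 67 69 68
f 68 69 70
f 68 70 46
f 69 43 71
f 69 71 70
f 70 71 72
f 70 72 46
f 71 43 73
f 71 73 72
f 72 73 74
f 72 74 46
f 73 43 44
f 73 44 74
f 74 44 45
f 74 45 46
f 76 75 79
f 76 79 77
f 77 79 80
f 77 80 78
f 79 75 81
f 79 81 80
f 80 81 82
f 80 82 78
f 81 75 83
f 81 83 82
f 82 83 84
f 82 84 78
f 83 75 85
f 83 85 84
f 84 85 86
f 84 86 78
f 85 75 87
f 85 87 86
f 86 87 88
f 86 88 78
f 87 75 89
f 87 89 88
f 88 89 90
f 88 90 78
f 89 75 91
f 89 91 90
f 90 91 92
f 90 92 78
f 91 75 93
f 91 93 92
f 92 93 94
f 92 94 78
f 93 75 95
f 93 95 94
f 94 95 96
f 94 96 78
f 95 75 97
f 95 97 96
f 96 97 98
f 96 98 78
f 97 75 99
f 97 99 98
f 98 99 100
f 98 100 78
f 99 75 101
f 99 101 100
f 100 101 102
f 100 102 78
f 101 75 76
f 101 76 102
f 102 76 77
f 102 77 78

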